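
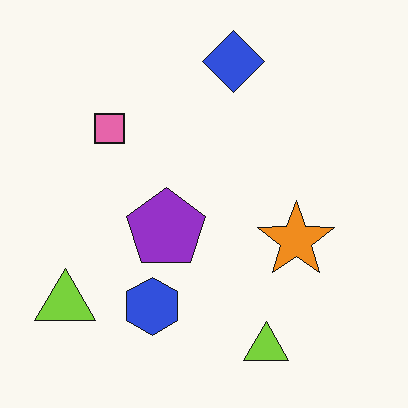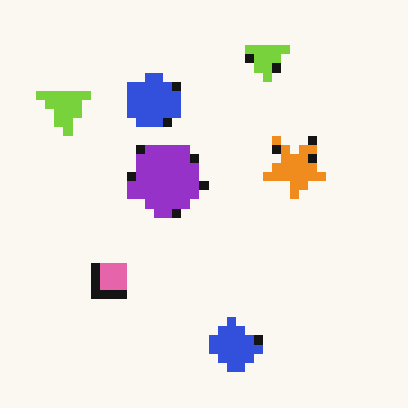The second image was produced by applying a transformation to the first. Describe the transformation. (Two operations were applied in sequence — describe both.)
Coarsely pixelated, then flipped vertically (top ↔ bottom).

Shapes are reduced to large square blocks; fine edges and outlines are lost — a downscale-then-upscale (mosaic) effect. The blue diamond is in the top of the first image and the bottom of the second — shapes on opposite sides of the horizontal midline have swapped in a mirror flip.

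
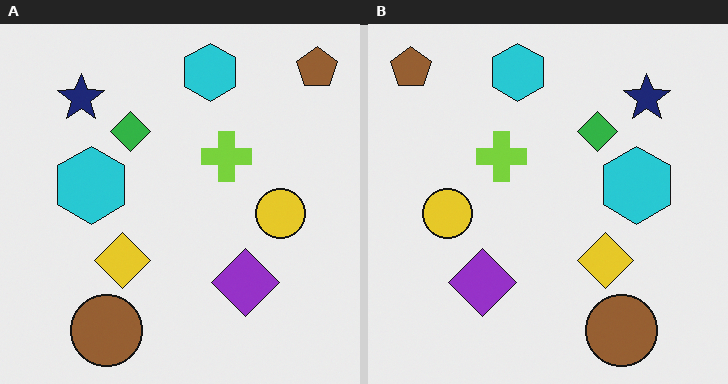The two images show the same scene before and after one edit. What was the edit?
The transformation is: flipped horizontally (left ↔ right).

The brown pentagon is in the top-right of the left (A) image and the top-left of the right (B) — shapes on opposite sides of the vertical midline have swapped in a mirror flip.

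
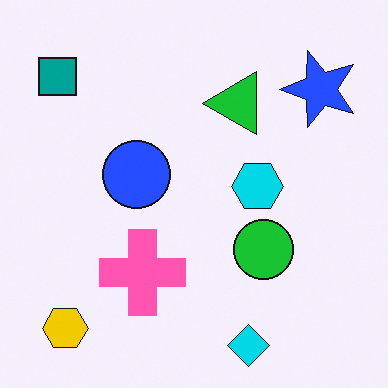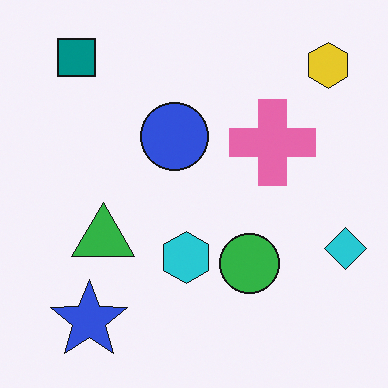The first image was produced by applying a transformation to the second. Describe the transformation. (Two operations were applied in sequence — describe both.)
It was slightly oversaturated, then transposed (reflected across the top-left ↔ bottom-right diagonal).

All colors are more vivid — a global saturation change. Shapes have swapped their row and column positions — what was in the top-right is now in the bottom-left — a diagonal reflection.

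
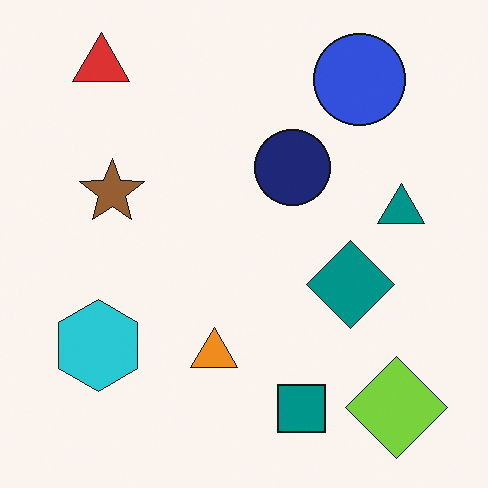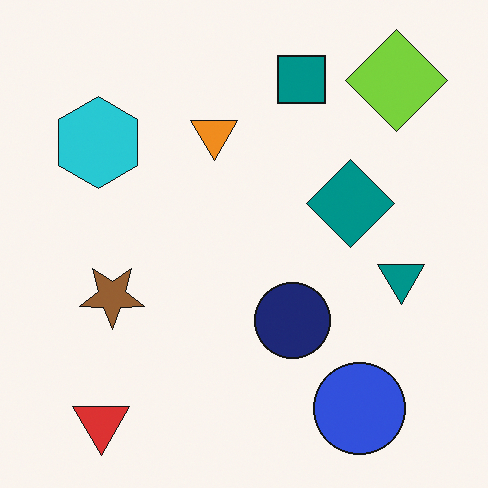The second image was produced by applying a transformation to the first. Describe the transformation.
The transformation is: flipped vertically (top ↔ bottom).

The red triangle is in the top-left of the first image and the bottom-left of the second — shapes on opposite sides of the horizontal midline have swapped in a mirror flip.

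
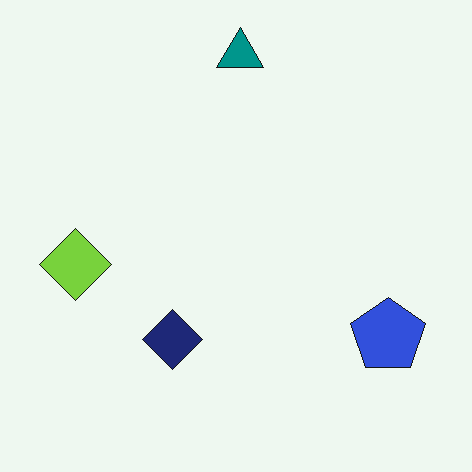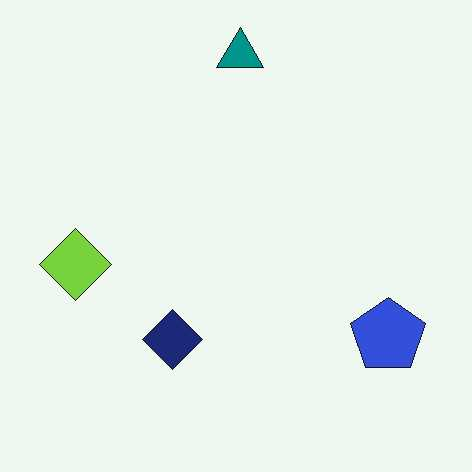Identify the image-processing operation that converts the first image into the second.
This is the original image given moderate JPEG compression.

Blocky 8×8 compression artifacts appear around shape edges and the flat background shows ringing — characteristic JPEG degradation.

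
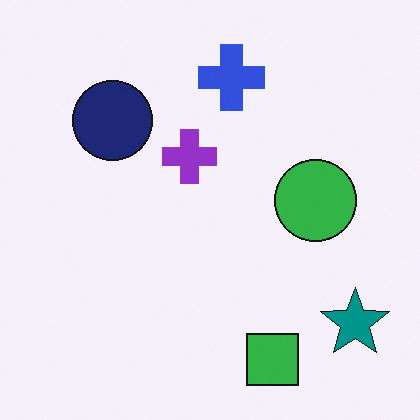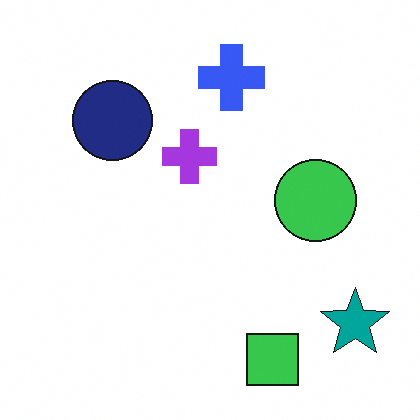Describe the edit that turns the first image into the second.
The transformation is: brightened a little.

Every pixel — background and shapes alike — is uniformly brightened.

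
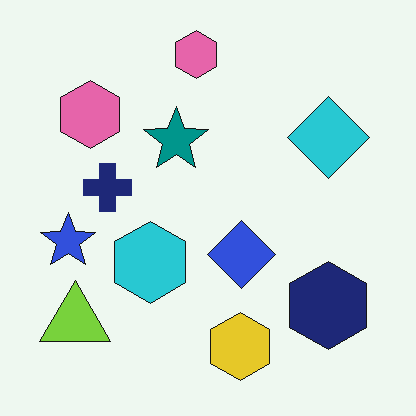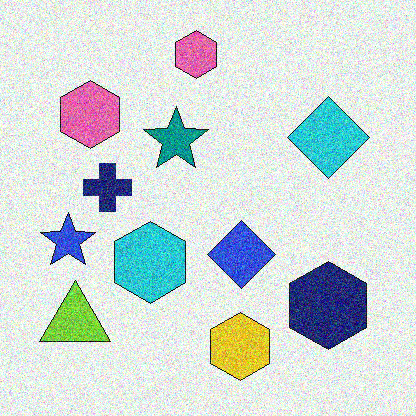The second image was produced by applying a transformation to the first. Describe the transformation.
Degraded with a thick layer of grain.

Random speckle covers the whole image, including the flat background.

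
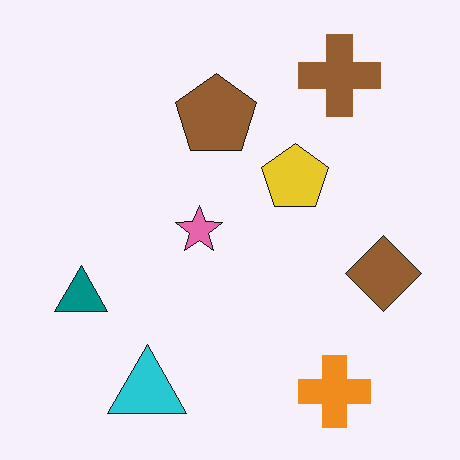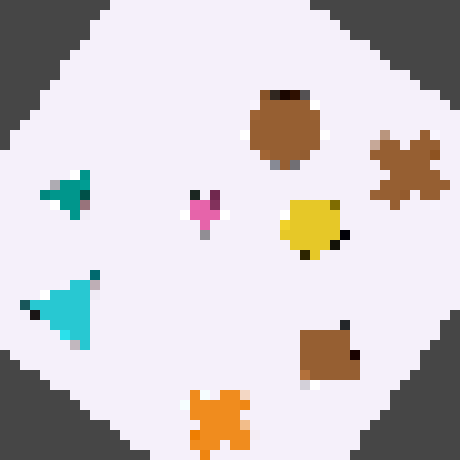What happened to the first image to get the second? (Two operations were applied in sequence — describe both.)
This is the original image rotated clockwise by a large amount — several tens of degrees, then coarsely pixelated.

Every shape is tilted by the same angle and the image corners show triangular fill wedges — a whole-image rotation by a non-right angle. Shapes are reduced to large square blocks; fine edges and outlines are lost — a downscale-then-upscale (mosaic) effect.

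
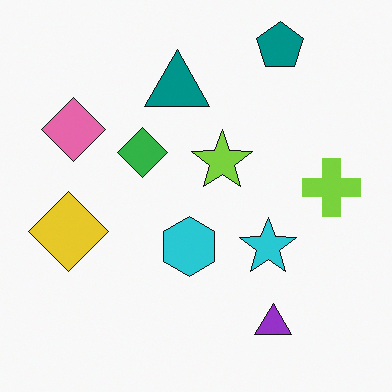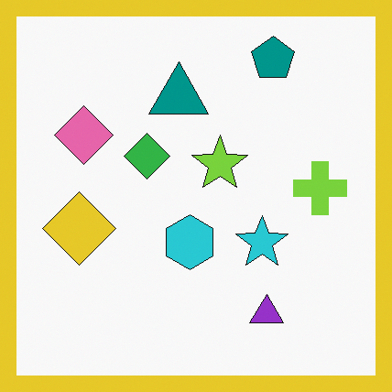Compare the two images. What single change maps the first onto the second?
It was framed with a yellow border.

A solid yellow frame runs around the edge of the second image, with the content slightly shrunk inside it.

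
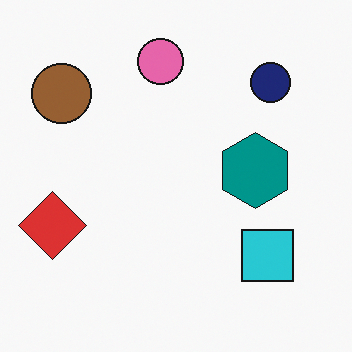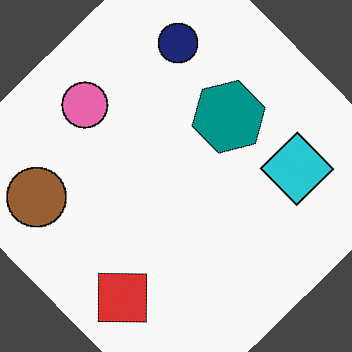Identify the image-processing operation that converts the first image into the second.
The image was rotated counter-clockwise by a large amount — several tens of degrees.

Every shape is tilted by the same angle and the image corners show triangular fill wedges — a whole-image rotation by a non-right angle.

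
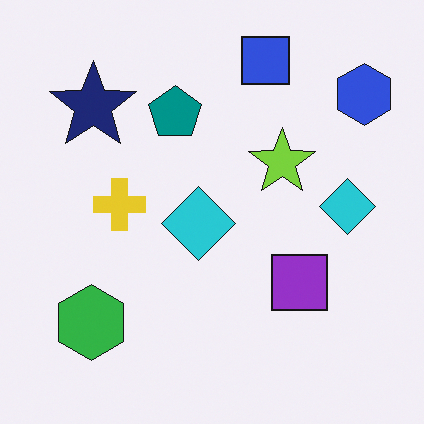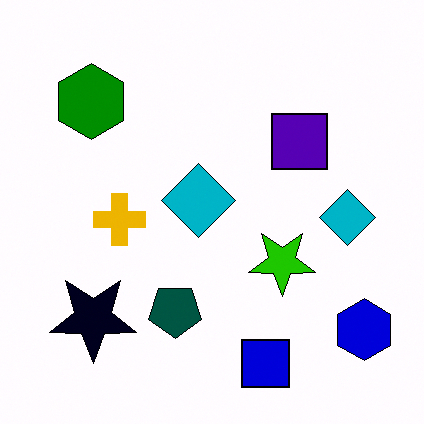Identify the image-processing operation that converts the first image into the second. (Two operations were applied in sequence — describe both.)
This is the original image boosted in contrast, then flipped vertically (top ↔ bottom).

Tones are pushed away from mid-grey across the whole image — a global contrast change. The blue square is in the top of the first image and the bottom of the second — shapes on opposite sides of the horizontal midline have swapped in a mirror flip.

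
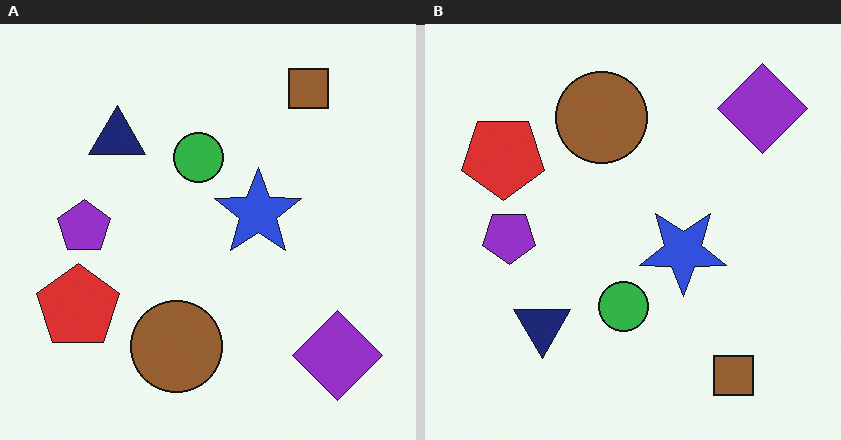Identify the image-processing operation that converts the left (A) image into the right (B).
The right (B) image is the left (A) flipped vertically (top ↔ bottom).

The brown square is in the top-right of the left (A) image and the bottom-right of the right (B) — shapes on opposite sides of the horizontal midline have swapped in a mirror flip.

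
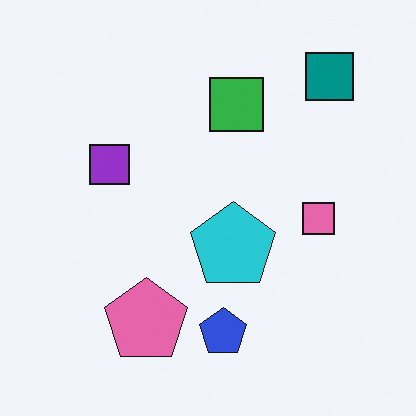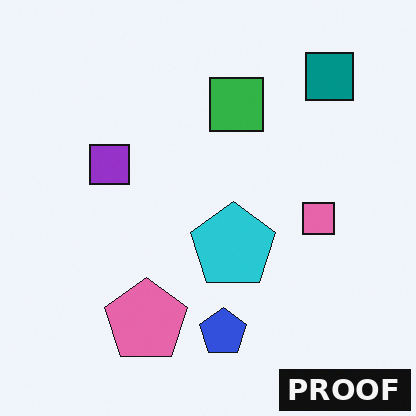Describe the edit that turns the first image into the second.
Watermarked with the text "PROOF" in the lower-right corner.

A dark label reading "PROOF" appears in the lower-right corner.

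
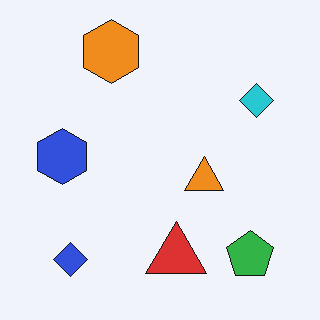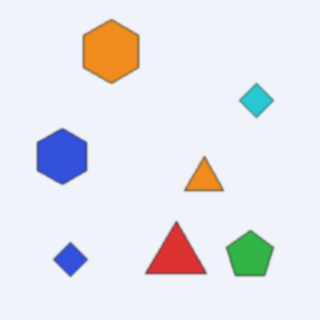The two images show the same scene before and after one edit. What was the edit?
The second image is the first lightly blurred.

Shape edges and outlines are uniformly softened across the whole image.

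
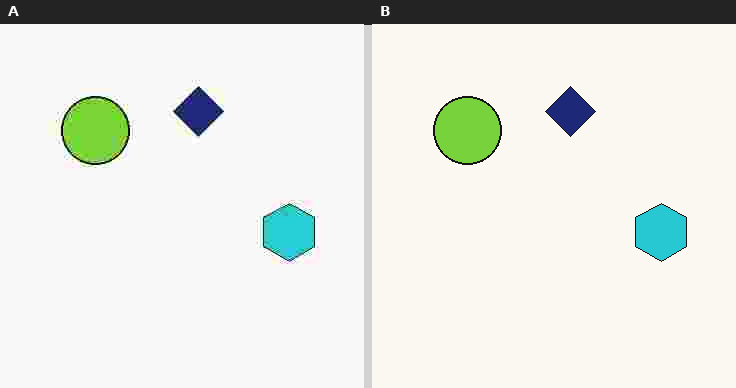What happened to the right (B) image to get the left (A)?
This is the original image heavily JPEG-compressed with obvious blocking artifacts.

Blocky 8×8 compression artifacts appear around shape edges and the flat background shows ringing — characteristic JPEG degradation.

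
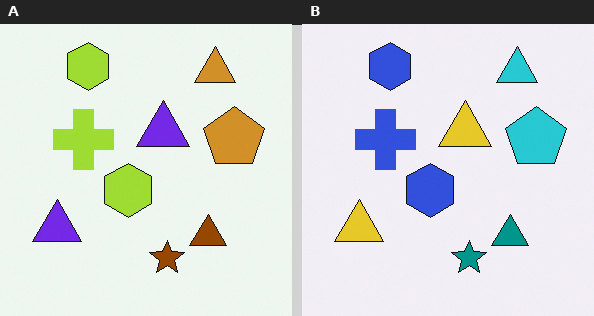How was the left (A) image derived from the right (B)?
Hue-shifted through roughly half the color wheel.

Every shape's color has rotated by the same amount around the hue wheel — a uniform hue shift.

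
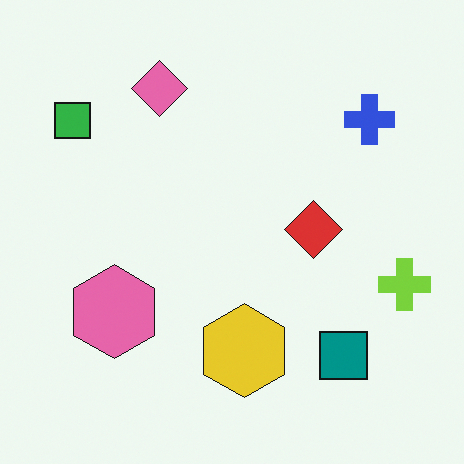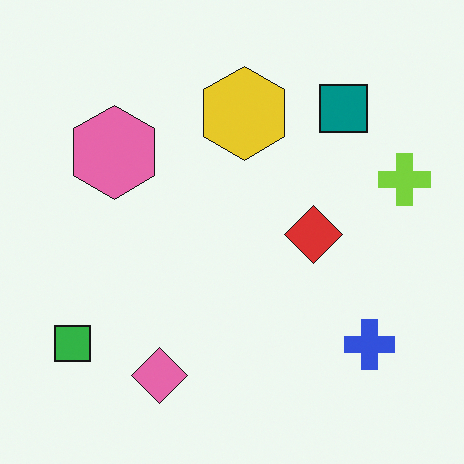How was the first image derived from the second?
The first image is the second flipped vertically (top ↔ bottom).

The pink diamond is in the bottom of the second image and the top of the first — shapes on opposite sides of the horizontal midline have swapped in a mirror flip.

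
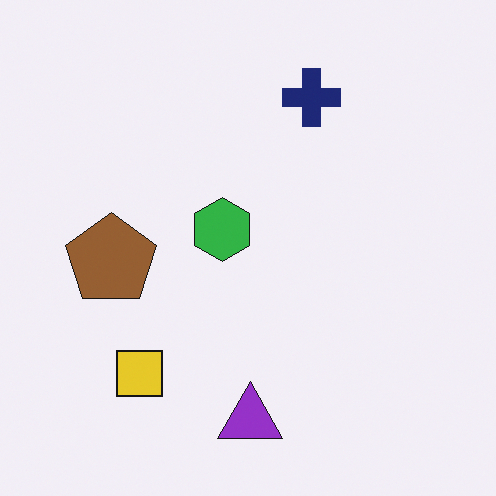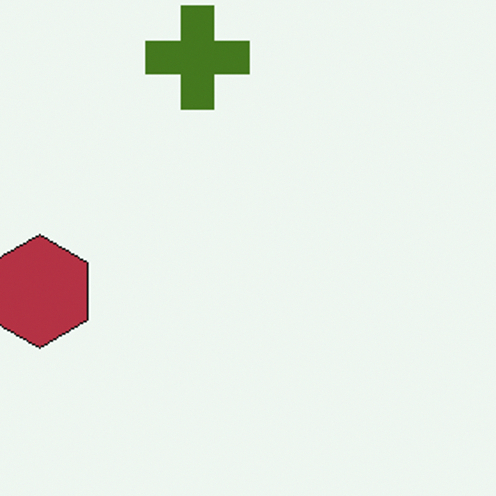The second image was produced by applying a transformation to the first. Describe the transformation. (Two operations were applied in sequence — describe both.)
Hue-shifted through roughly half the color wheel, then cropped tightly and scaled back up.

Every shape's color has rotated by the same amount around the hue wheel — a uniform hue shift. The visible shapes are larger and the field of view is narrower; shapes near the original edges may be partly or wholly outside the frame — a crop-and-rescale.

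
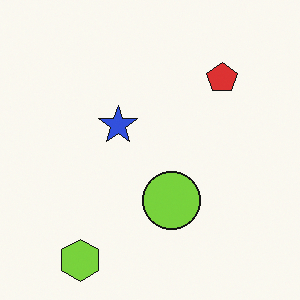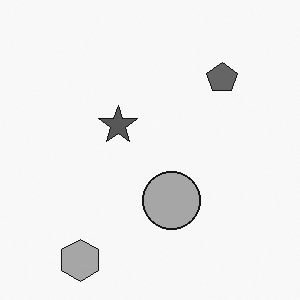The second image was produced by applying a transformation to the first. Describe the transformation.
The transformation is: converted to grayscale.

All color is removed — every shape is now a shade of grey.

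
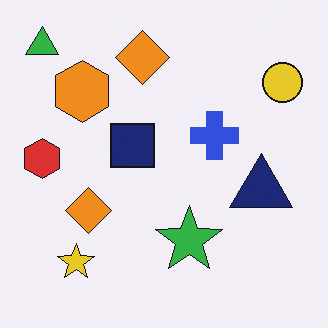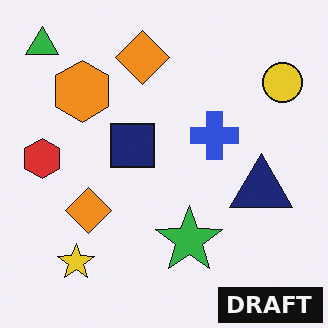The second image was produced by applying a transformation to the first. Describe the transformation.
It was watermarked with the text "DRAFT" in the lower-right corner.

A dark label reading "DRAFT" appears in the lower-right corner.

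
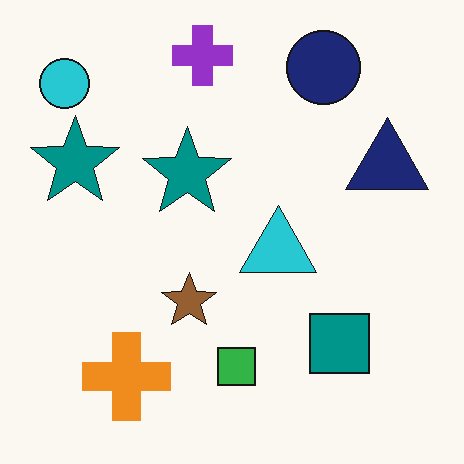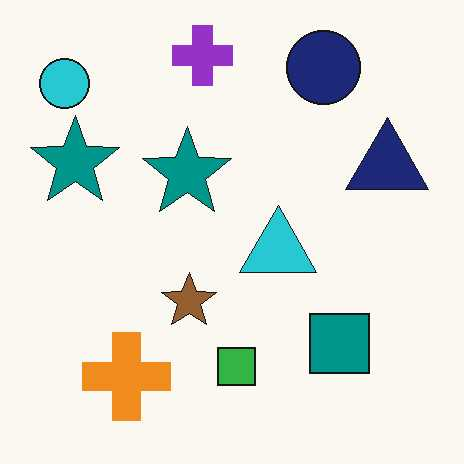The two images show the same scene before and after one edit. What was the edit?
The image was JPEG-compressed with visible artifacts.

Blocky 8×8 compression artifacts appear around shape edges and the flat background shows ringing — characteristic JPEG degradation.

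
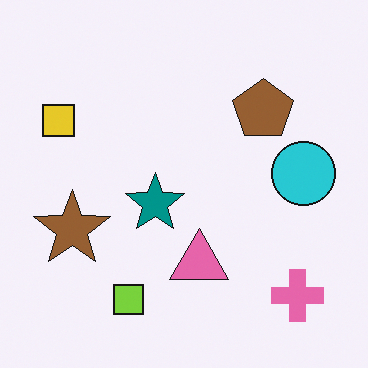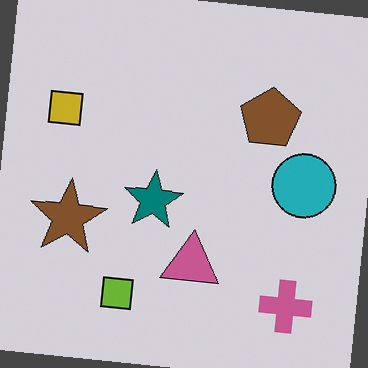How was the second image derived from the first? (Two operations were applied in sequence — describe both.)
It was darkened a little, then rotated clockwise by a slight angle.

Every pixel — background and shapes alike — is uniformly darkened. Every shape is tilted by the same angle and the image corners show triangular fill wedges — a whole-image rotation by a non-right angle.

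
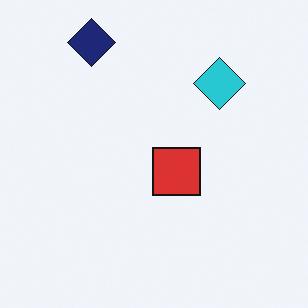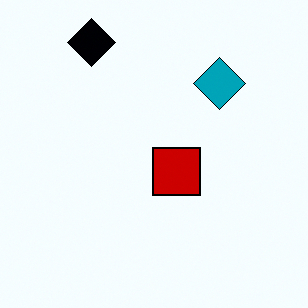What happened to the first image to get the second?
The transformation is: given much higher contrast.

Tones are pushed away from mid-grey across the whole image — a global contrast change.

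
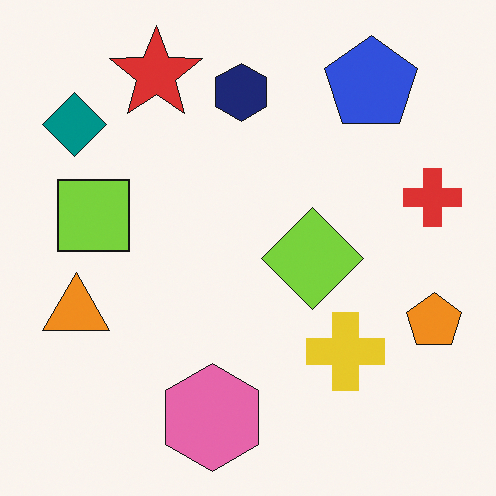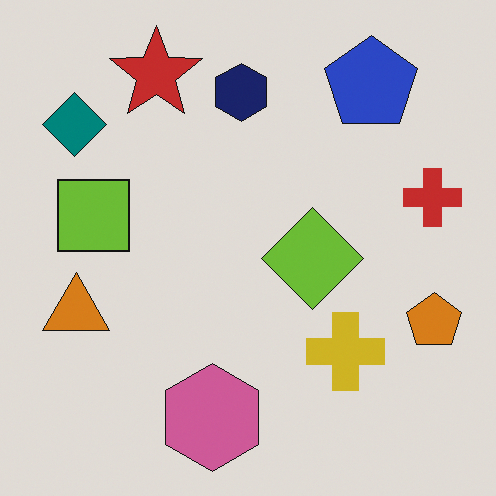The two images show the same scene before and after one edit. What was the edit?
The second image is the first darkened a little.

Every pixel — background and shapes alike — is uniformly darkened.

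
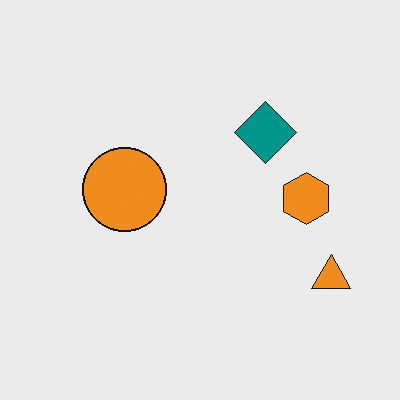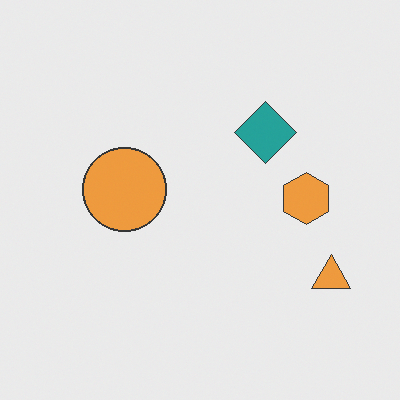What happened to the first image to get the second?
The second image is the first given slightly reduced contrast.

Tones are pushed toward mid-grey across the whole image — a global contrast change.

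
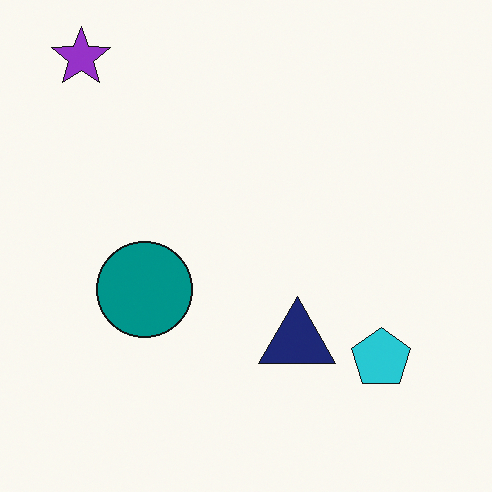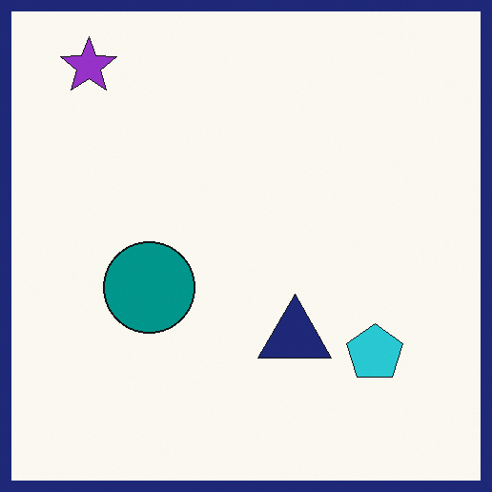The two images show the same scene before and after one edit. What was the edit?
The transformation is: framed with a navy border.

A solid navy frame runs around the edge of the second image, with the content slightly shrunk inside it.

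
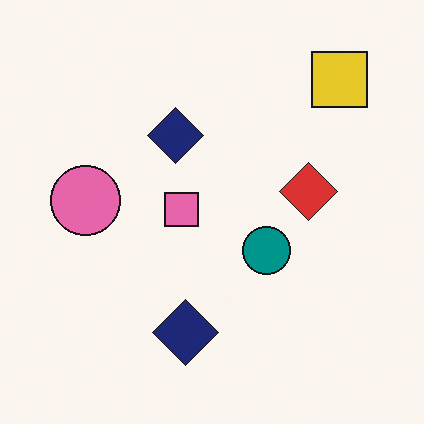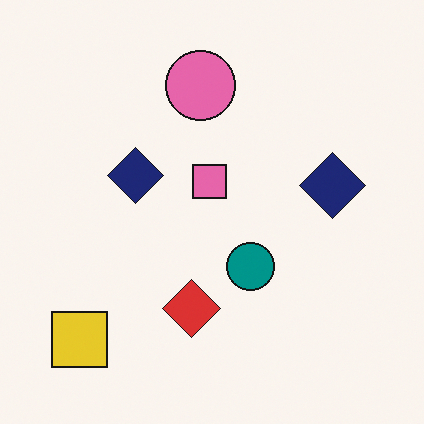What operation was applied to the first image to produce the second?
Transposed (reflected across the top-left ↔ bottom-right diagonal).

Shapes have swapped their row and column positions — what was in the top-right is now in the bottom-left — a diagonal reflection.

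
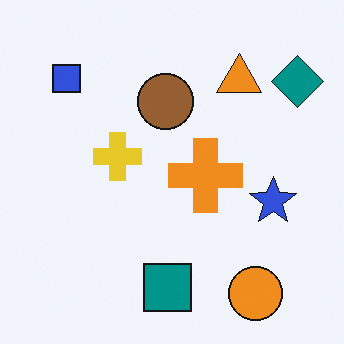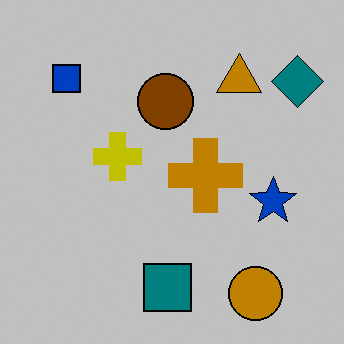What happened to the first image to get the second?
The transformation is: aggressively posterized.

Each flat color has snapped to a coarser quantized level — most visibly, the near-white background has dropped to a flat grey.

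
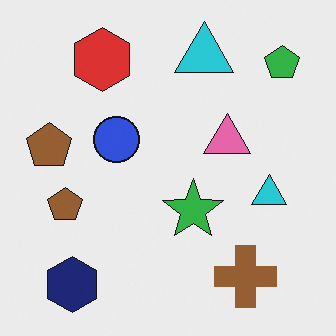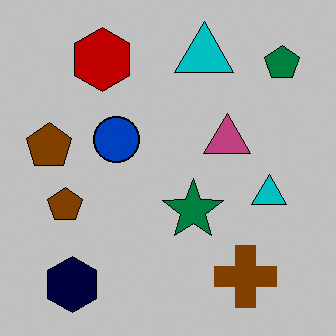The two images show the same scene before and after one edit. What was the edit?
The image was aggressively posterized.

Each flat color has snapped to a coarser quantized level — most visibly, the near-white background has dropped to a flat grey.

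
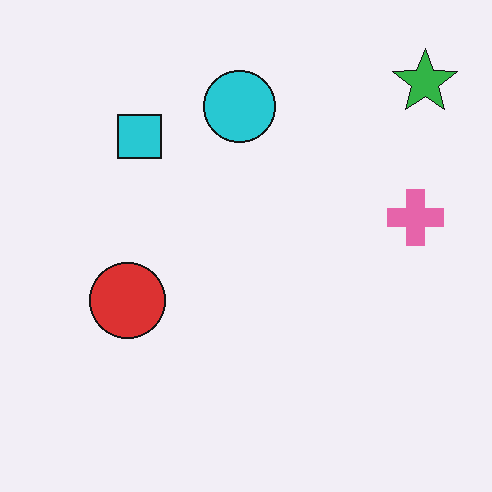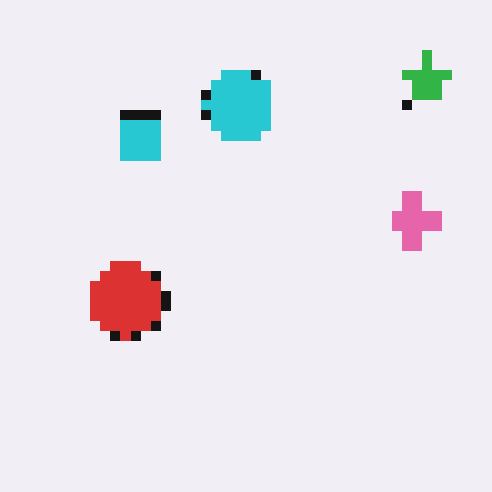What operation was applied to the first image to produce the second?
Heavily pixelated into large blocks.

Shapes are reduced to large square blocks; fine edges and outlines are lost — a downscale-then-upscale (mosaic) effect.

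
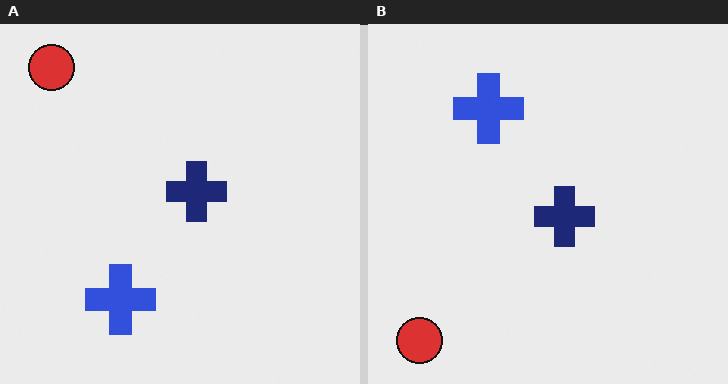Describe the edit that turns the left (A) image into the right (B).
The image was flipped vertically (top ↔ bottom).

The red circle is in the top-left of the left (A) image and the bottom-left of the right (B) — shapes on opposite sides of the horizontal midline have swapped in a mirror flip.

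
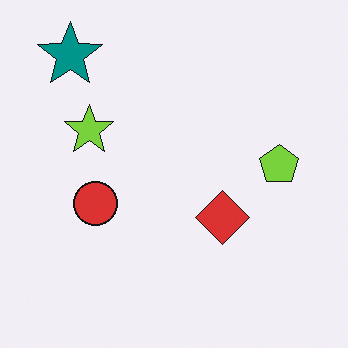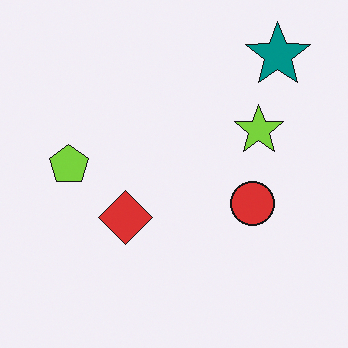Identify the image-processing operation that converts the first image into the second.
The image was flipped horizontally (left ↔ right).

The lime pentagon is in the right of the first image and the left of the second — shapes on opposite sides of the vertical midline have swapped in a mirror flip.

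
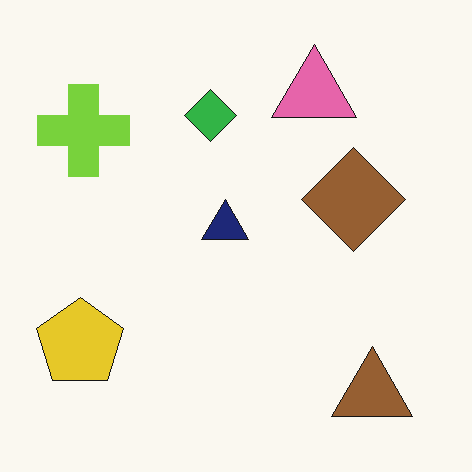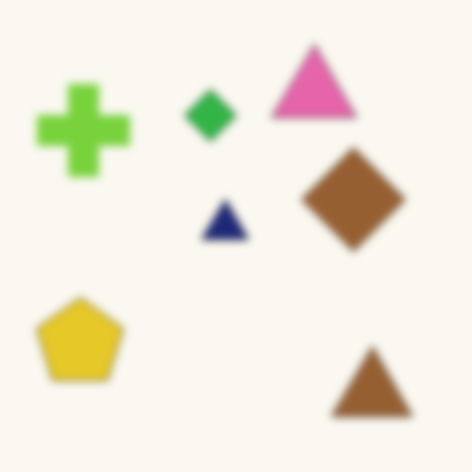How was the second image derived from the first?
The second image is the first moderately blurred.

Shape edges and outlines are uniformly softened across the whole image.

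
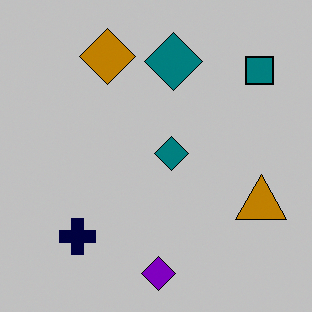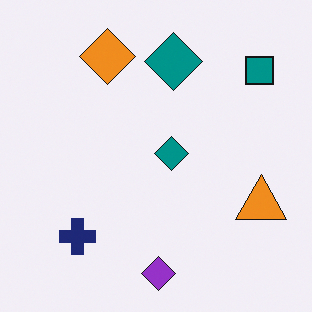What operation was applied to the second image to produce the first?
This is the original image aggressively posterized.

Each flat color has snapped to a coarser quantized level — most visibly, the near-white background has dropped to a flat grey.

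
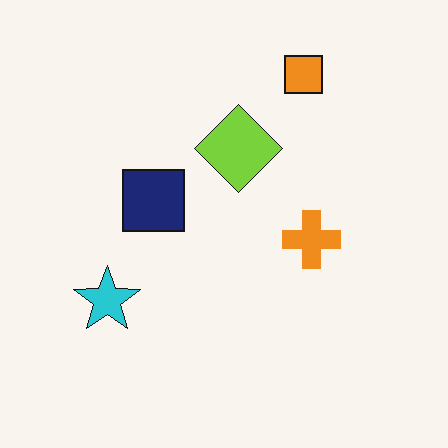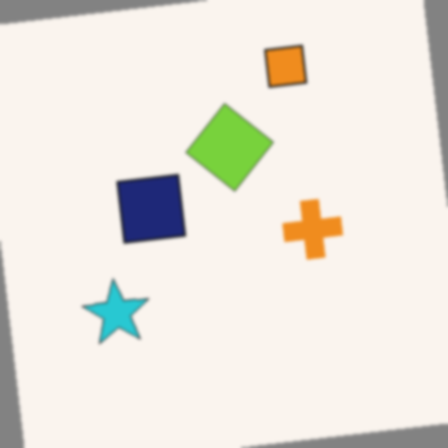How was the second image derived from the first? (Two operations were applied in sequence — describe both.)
Rotated counter-clockwise by a slight angle, then given a subtle gaussian blur.

Every shape is tilted by the same angle and the image corners show triangular fill wedges — a whole-image rotation by a non-right angle. Shape edges and outlines are uniformly softened across the whole image.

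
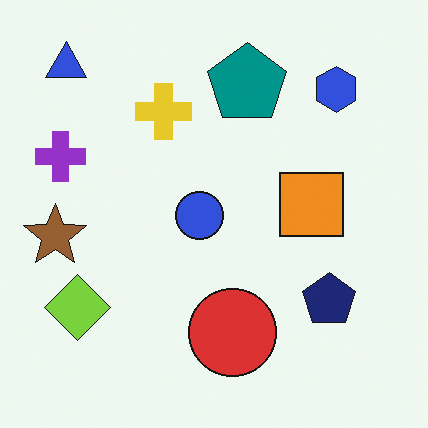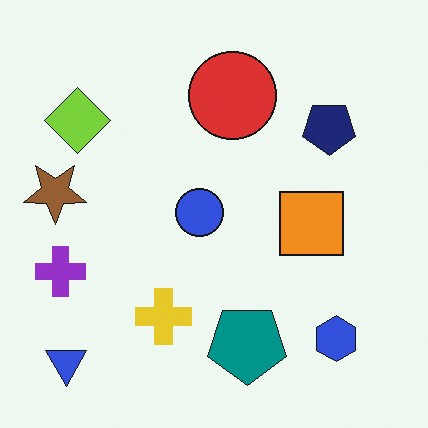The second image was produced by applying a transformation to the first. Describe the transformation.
It was flipped vertically (top ↔ bottom).

The blue triangle is in the top-left of the first image and the bottom-left of the second — shapes on opposite sides of the horizontal midline have swapped in a mirror flip.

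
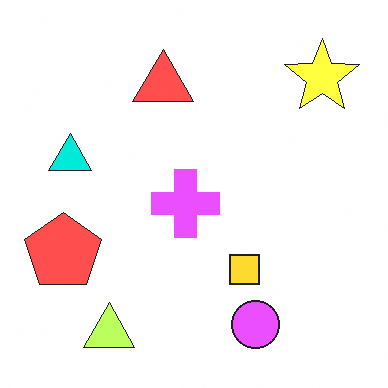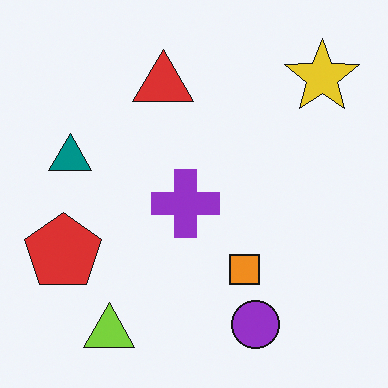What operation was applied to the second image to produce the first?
It was substantially brightened.

Every pixel — background and shapes alike — is uniformly brightened.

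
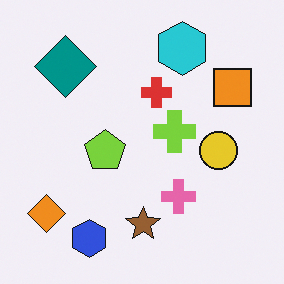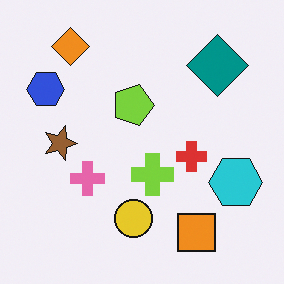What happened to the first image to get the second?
It was rotated 90° clockwise.

The orange diamond sits in the bottom-left of the first image and the top-left of the second — consistent with a whole-image 90° clockwise rotation.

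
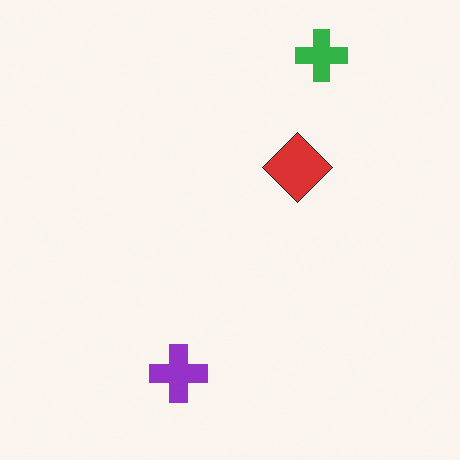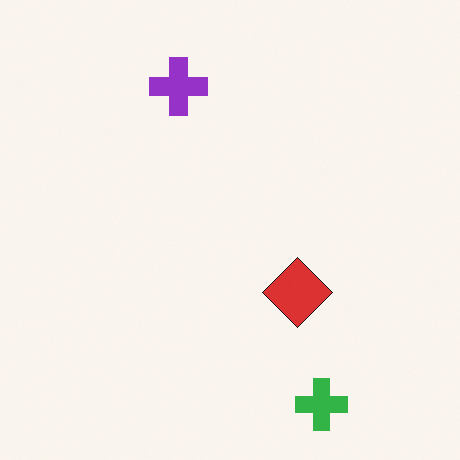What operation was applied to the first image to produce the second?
The image was flipped vertically (top ↔ bottom).

The green cross is in the top-right of the first image and the bottom-right of the second — shapes on opposite sides of the horizontal midline have swapped in a mirror flip.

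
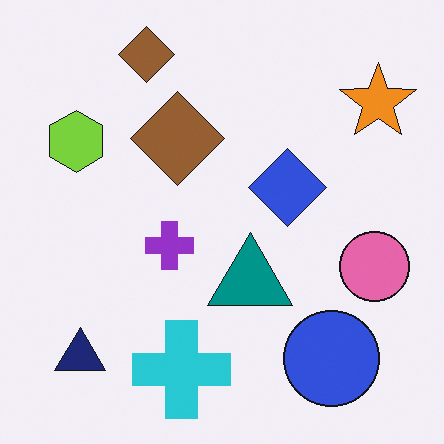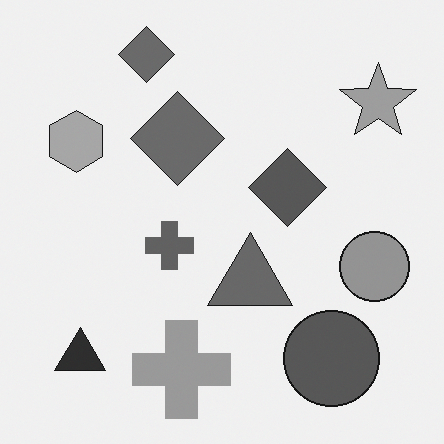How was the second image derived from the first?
Converted to grayscale.

All color is removed — every shape is now a shade of grey.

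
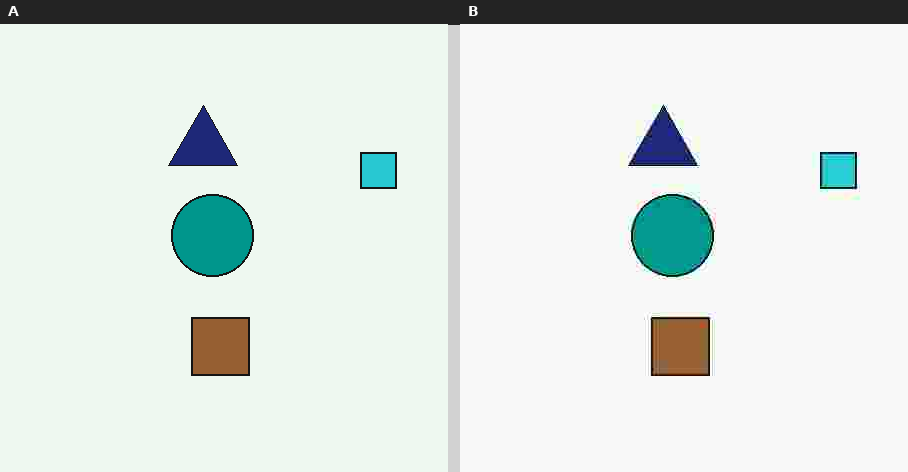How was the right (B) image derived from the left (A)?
Degraded with heavy JPEG compression.

Blocky 8×8 compression artifacts appear around shape edges and the flat background shows ringing — characteristic JPEG degradation.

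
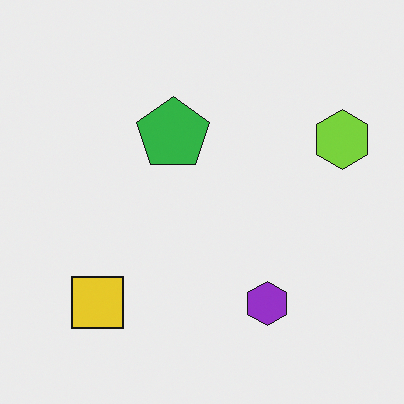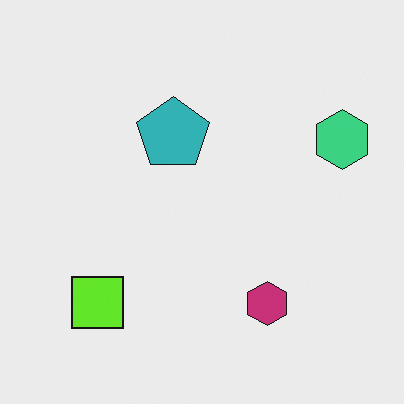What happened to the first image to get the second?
The second image is the first hue-shifted by a small amount.

Every shape's color has rotated by the same amount around the hue wheel — a uniform hue shift.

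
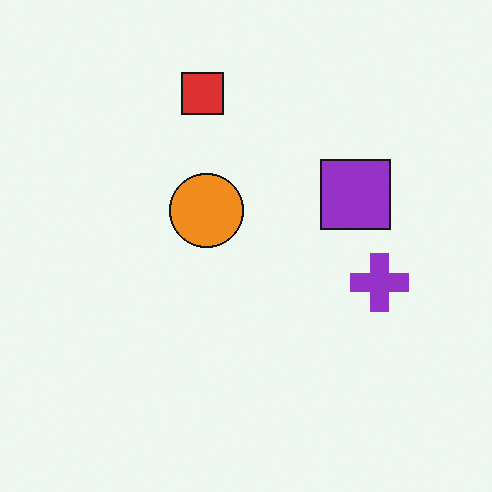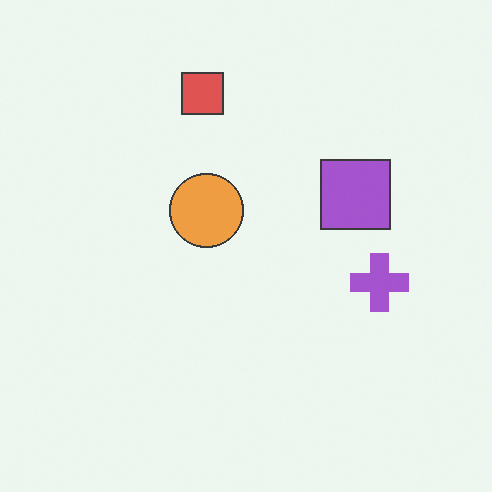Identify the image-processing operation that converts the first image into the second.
It was given slightly reduced contrast.

Tones are pushed toward mid-grey across the whole image — a global contrast change.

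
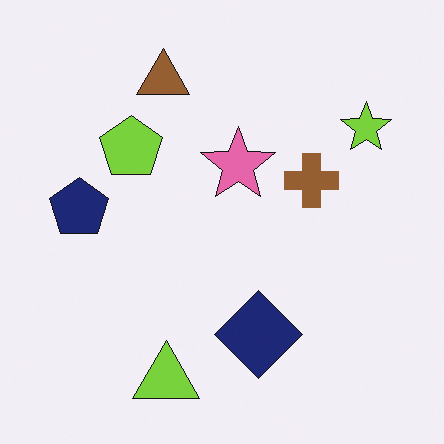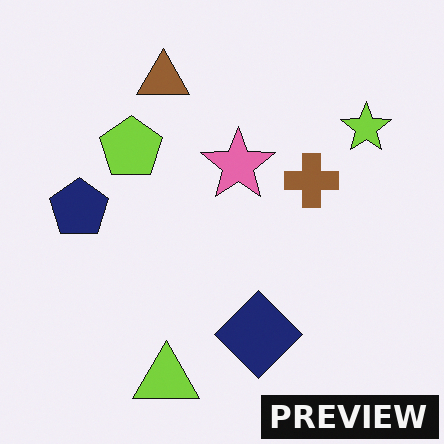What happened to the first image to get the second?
The transformation is: watermarked with the text "PREVIEW" in the lower-right corner.

A dark label reading "PREVIEW" appears in the lower-right corner.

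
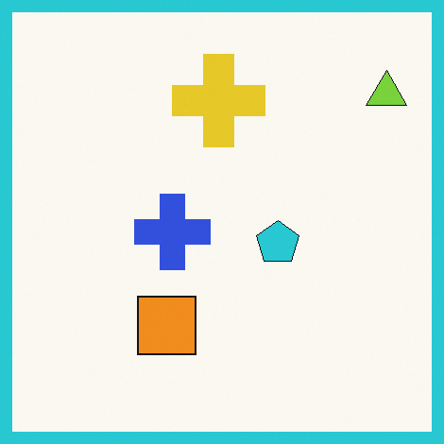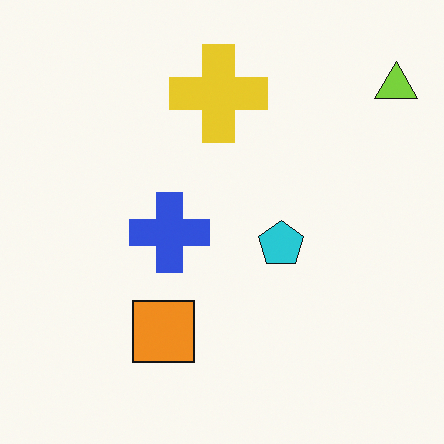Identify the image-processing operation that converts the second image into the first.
This is the original image framed with a cyan border.

A solid cyan frame runs around the edge of the first image, with the content slightly shrunk inside it.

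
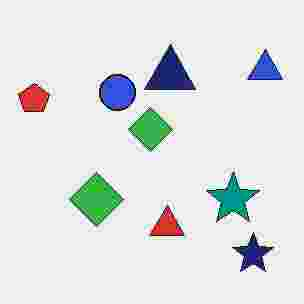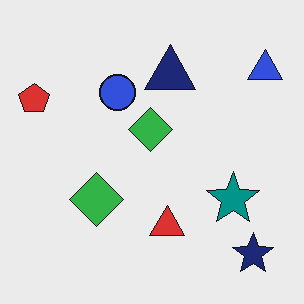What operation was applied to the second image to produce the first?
This is the original image heavily JPEG-compressed with obvious blocking artifacts.

Blocky 8×8 compression artifacts appear around shape edges and the flat background shows ringing — characteristic JPEG degradation.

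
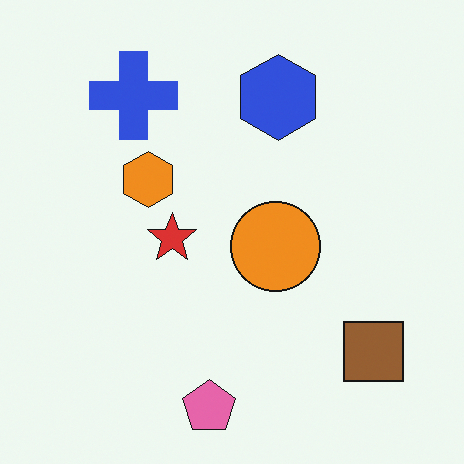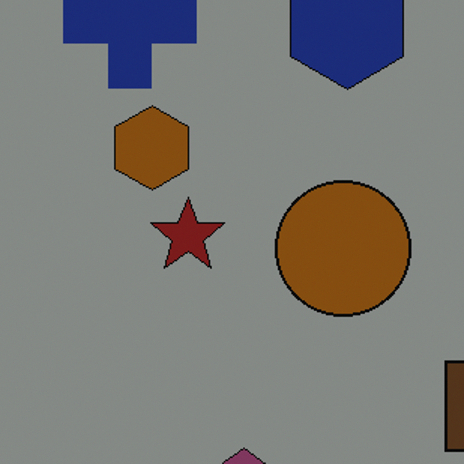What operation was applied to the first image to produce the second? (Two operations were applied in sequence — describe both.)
It was cropped to a modestly smaller region and rescaled, then darkened a lot.

The visible shapes are larger and the field of view is narrower; shapes near the original edges may be partly or wholly outside the frame — a crop-and-rescale. Every pixel — background and shapes alike — is uniformly darkened.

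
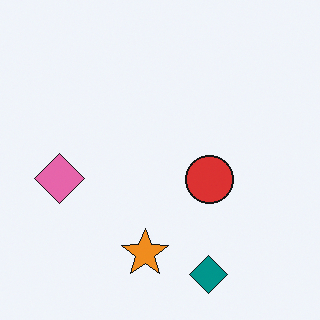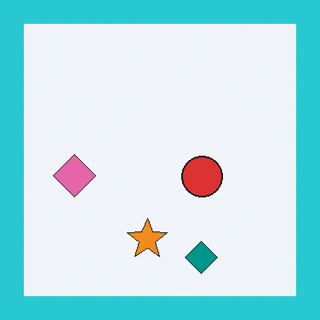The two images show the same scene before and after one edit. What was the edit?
It was framed with a cyan border.

A solid cyan frame runs around the edge of the second image, with the content slightly shrunk inside it.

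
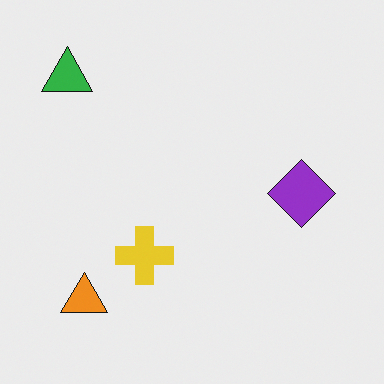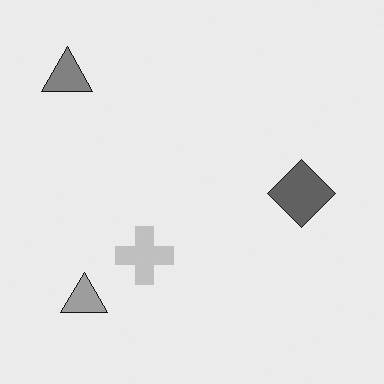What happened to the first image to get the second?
It was converted to grayscale.

All color is removed — every shape is now a shade of grey.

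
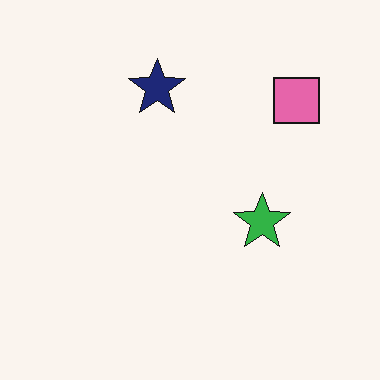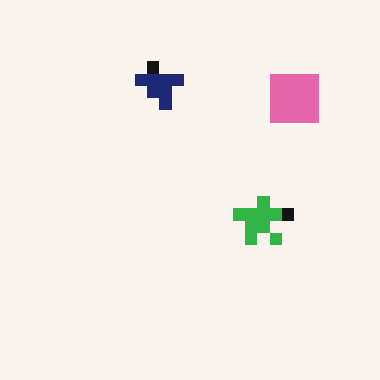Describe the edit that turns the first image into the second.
The second image is the first heavily pixelated into large blocks.

Shapes are reduced to large square blocks; fine edges and outlines are lost — a downscale-then-upscale (mosaic) effect.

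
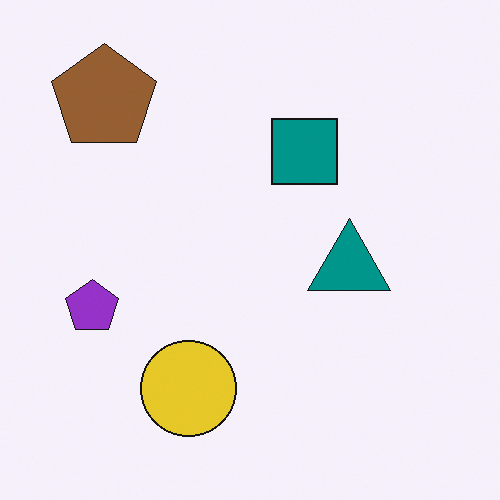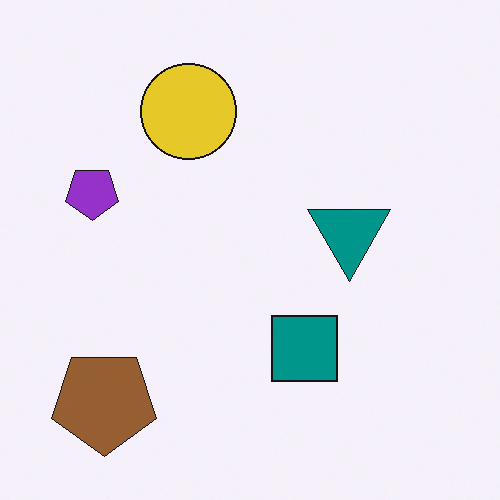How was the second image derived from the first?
Flipped vertically (top ↔ bottom).

The brown pentagon is in the top-left of the first image and the bottom-left of the second — shapes on opposite sides of the horizontal midline have swapped in a mirror flip.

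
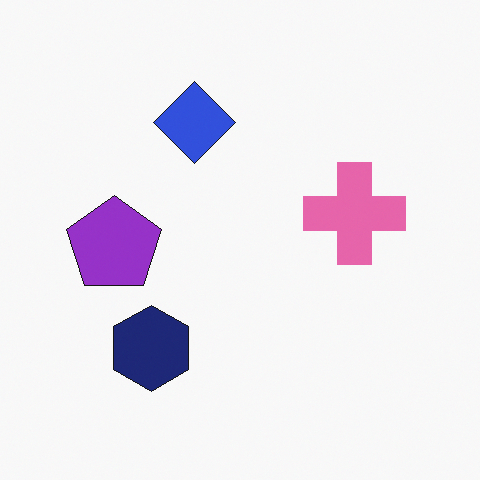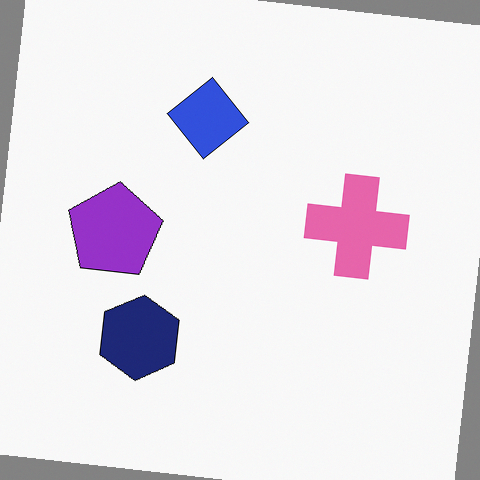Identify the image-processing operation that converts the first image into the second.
Rotated clockwise by a few degrees.

Every shape is tilted by the same angle and the image corners show triangular fill wedges — a whole-image rotation by a non-right angle.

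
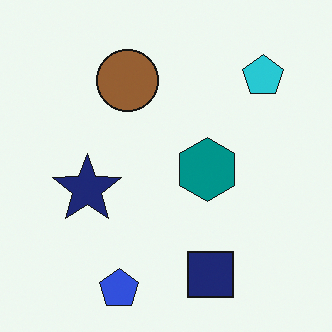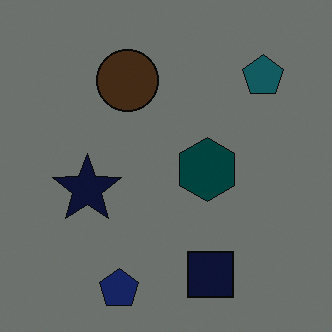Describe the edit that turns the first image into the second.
The image was substantially darkened.

Every pixel — background and shapes alike — is uniformly darkened.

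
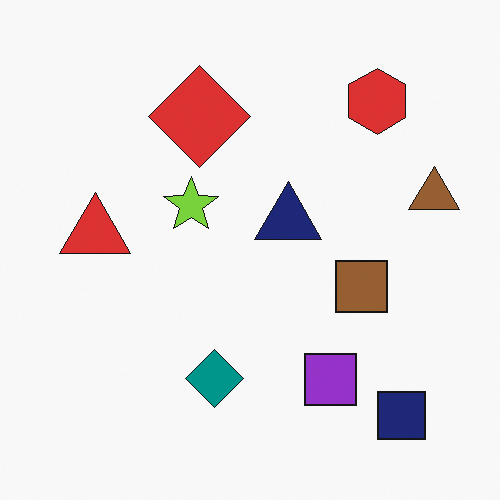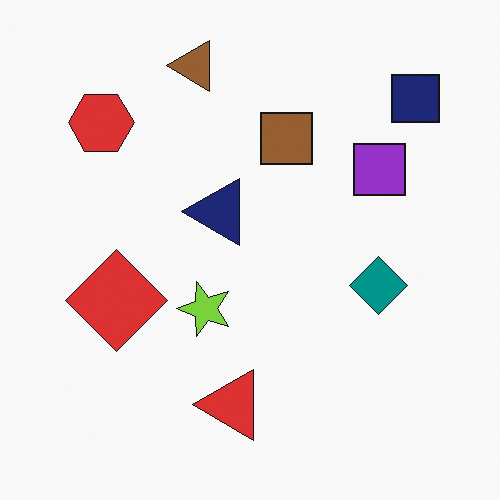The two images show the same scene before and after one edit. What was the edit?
Rotated 90° counter-clockwise.

The navy square sits in the bottom-right of the first image and the top-right of the second — consistent with a whole-image 90° counter-clockwise rotation.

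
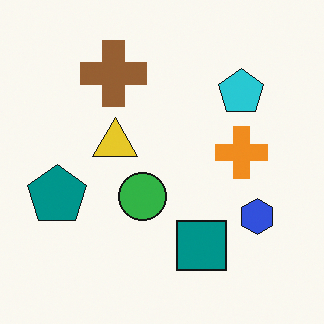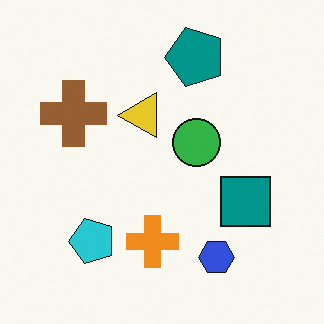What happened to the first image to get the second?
The transformation is: transposed (reflected across the top-left ↔ bottom-right diagonal).

Shapes have swapped their row and column positions — what was in the top-right is now in the bottom-left — a diagonal reflection.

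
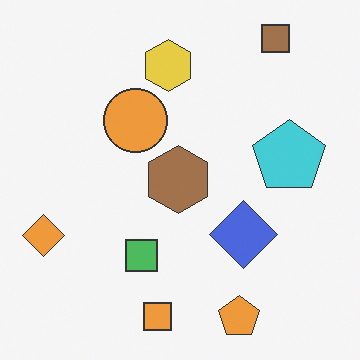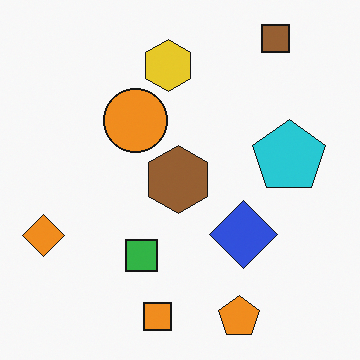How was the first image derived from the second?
The image was given slightly reduced contrast.

Tones are pushed toward mid-grey across the whole image — a global contrast change.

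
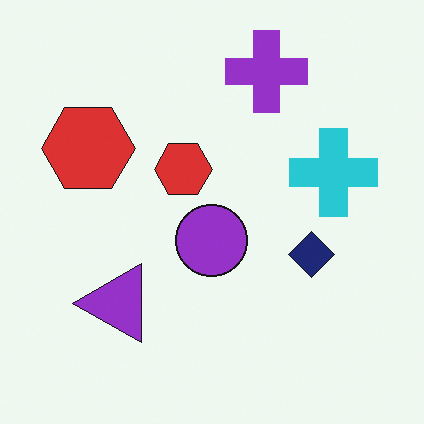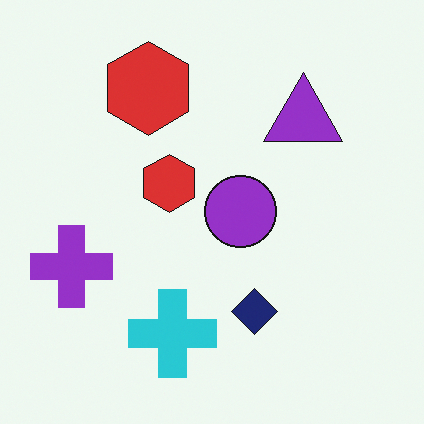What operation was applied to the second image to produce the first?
The image was transposed (reflected across the top-left ↔ bottom-right diagonal).

Shapes have swapped their row and column positions — what was in the top-right is now in the bottom-left — a diagonal reflection.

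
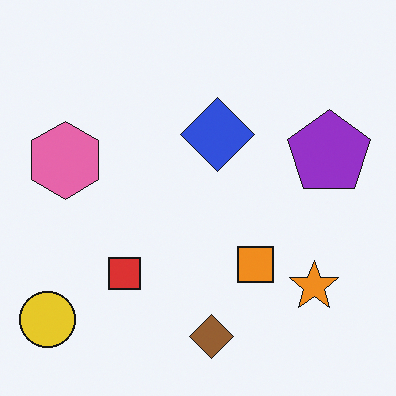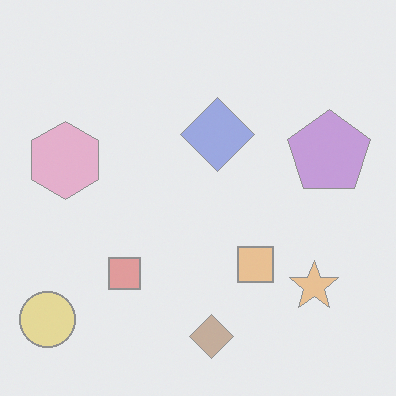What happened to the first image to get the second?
The image was washed out (contrast reduced).

Tones are pushed toward mid-grey across the whole image — a global contrast change.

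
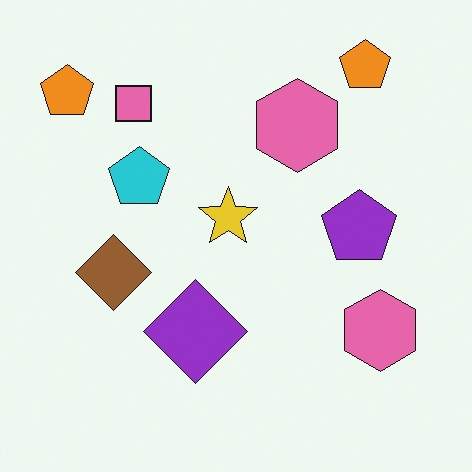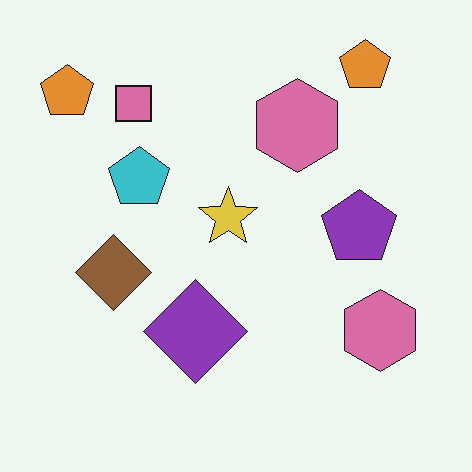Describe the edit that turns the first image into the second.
The transformation is: slightly desaturated.

All colors are more muted and greyish — a global saturation change.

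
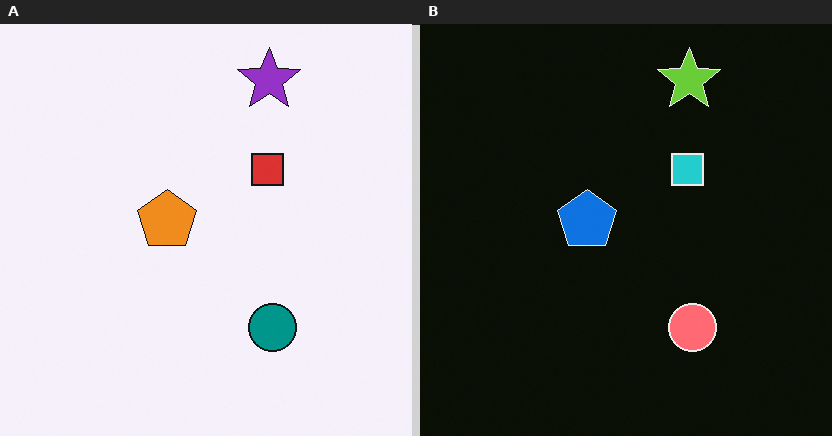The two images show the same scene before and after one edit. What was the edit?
This is the original image color-inverted (negative).

The light background has become dark and every shape's color is its complement — a photographic negative.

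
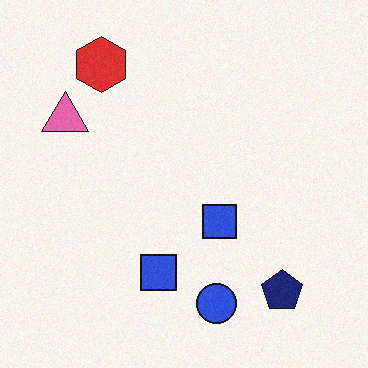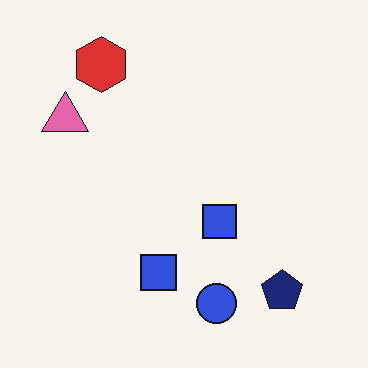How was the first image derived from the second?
The first image is the second degraded with light additive noise.

Random speckle covers the whole image, including the flat background.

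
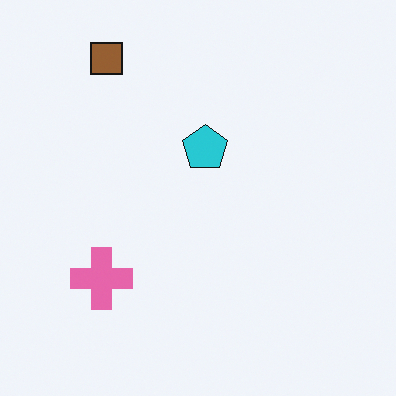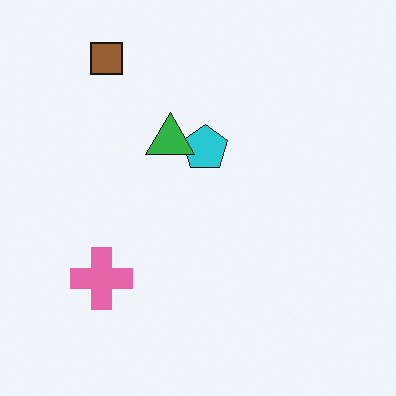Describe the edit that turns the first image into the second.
The transformation is: overlaid with an additional green triangle.

A green triangle appears in the second image that is absent from the first.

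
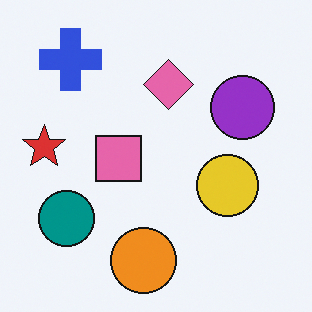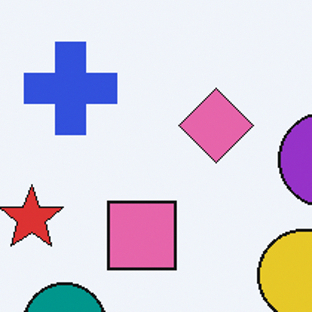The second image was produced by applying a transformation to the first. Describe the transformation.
The second image is the first cropped slightly and scaled back up.

The visible shapes are larger and the field of view is narrower; shapes near the original edges may be partly or wholly outside the frame — a crop-and-rescale.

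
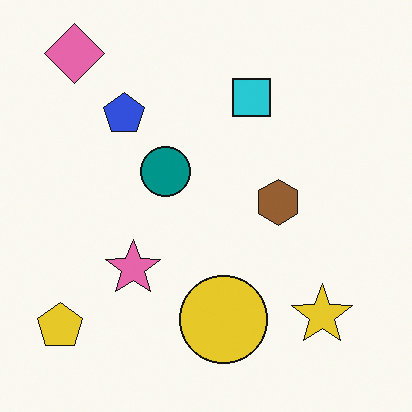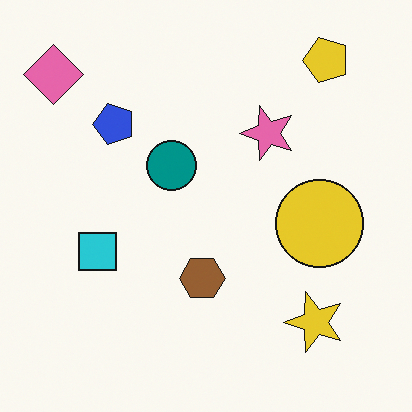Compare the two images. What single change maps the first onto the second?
Transposed (reflected across the top-left ↔ bottom-right diagonal).

Shapes have swapped their row and column positions — what was in the top-right is now in the bottom-left — a diagonal reflection.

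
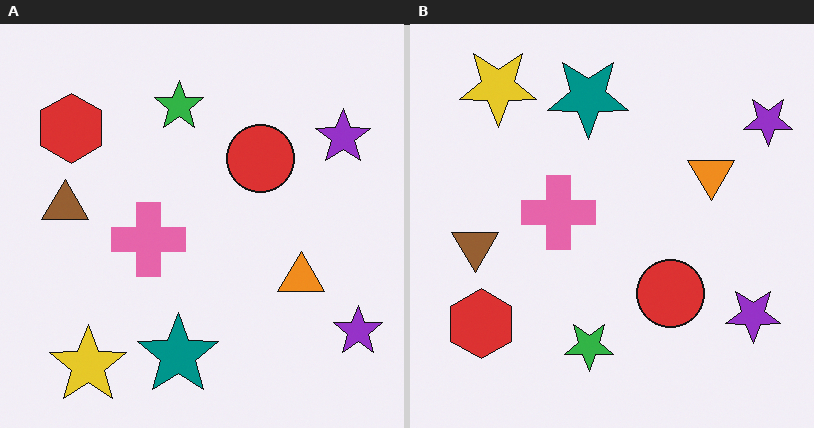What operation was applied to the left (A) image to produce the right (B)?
It was flipped vertically (top ↔ bottom).

The yellow star is in the bottom-left of the left (A) image and the top-left of the right (B) — shapes on opposite sides of the horizontal midline have swapped in a mirror flip.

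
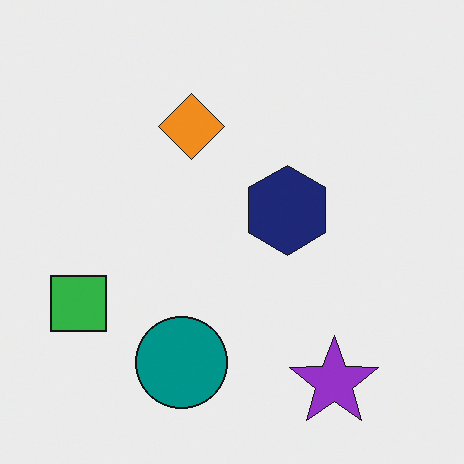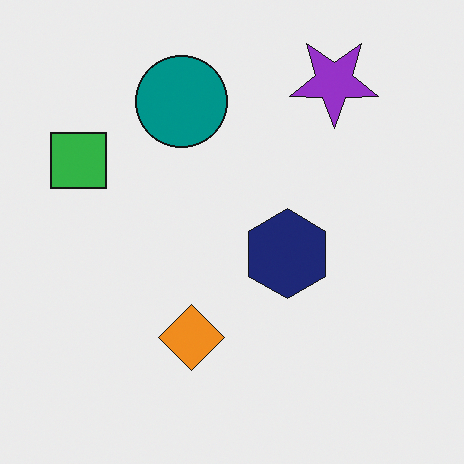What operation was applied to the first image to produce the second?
The second image is the first flipped vertically (top ↔ bottom).

The purple star is in the bottom-right of the first image and the top-right of the second — shapes on opposite sides of the horizontal midline have swapped in a mirror flip.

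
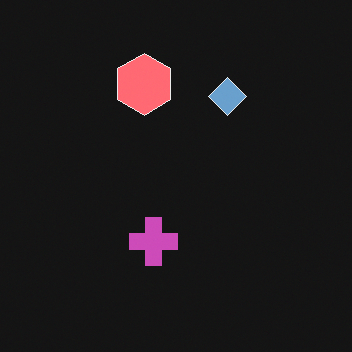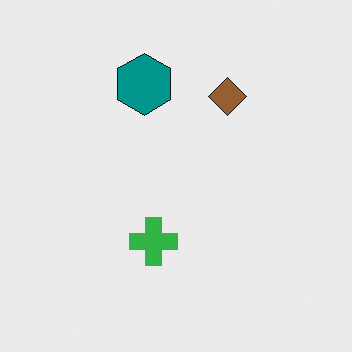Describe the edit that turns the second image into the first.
Color-inverted (negative).

The light background has become dark and every shape's color is its complement — a photographic negative.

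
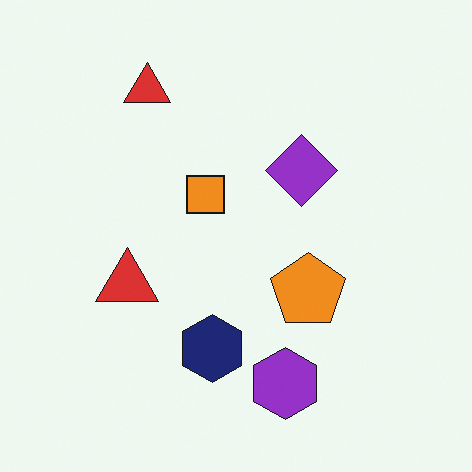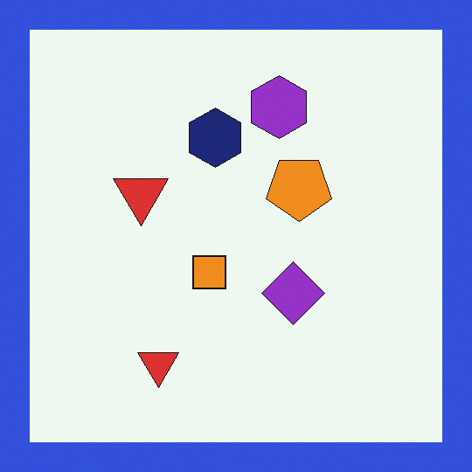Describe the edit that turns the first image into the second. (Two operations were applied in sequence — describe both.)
It was flipped vertically (top ↔ bottom), then framed with a blue border.

The purple hexagon is in the bottom of the first image and the top of the second — shapes on opposite sides of the horizontal midline have swapped in a mirror flip. A solid blue frame runs around the edge of the second image, with the content slightly shrunk inside it.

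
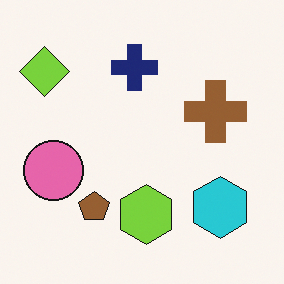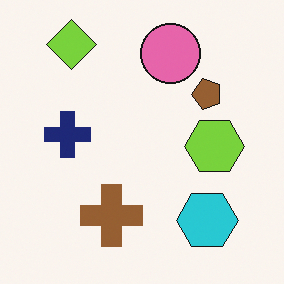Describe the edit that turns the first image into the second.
Transposed (reflected across the top-left ↔ bottom-right diagonal).

Shapes have swapped their row and column positions — what was in the top-right is now in the bottom-left — a diagonal reflection.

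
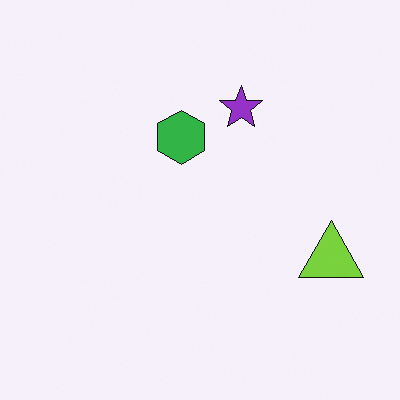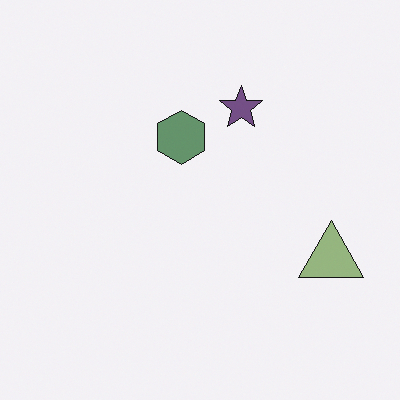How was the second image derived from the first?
It was heavily desaturated.

All colors are more muted and greyish — a global saturation change.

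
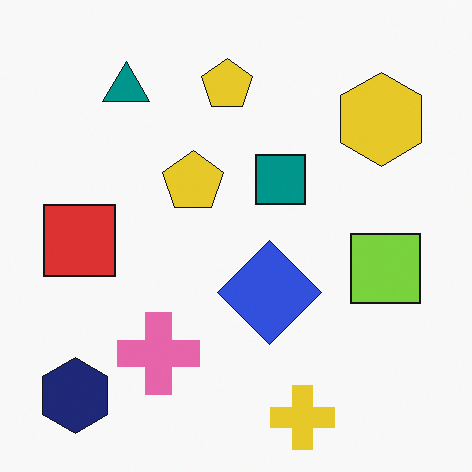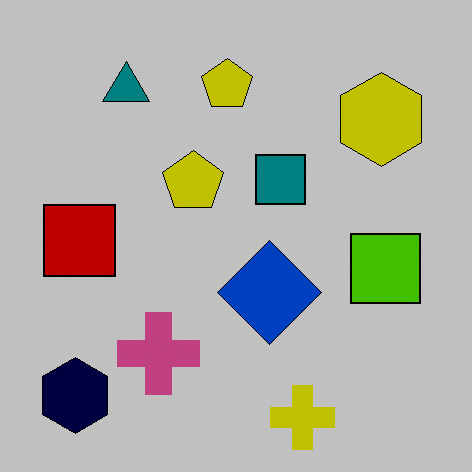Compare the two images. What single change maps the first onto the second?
Aggressively posterized.

Each flat color has snapped to a coarser quantized level — most visibly, the near-white background has dropped to a flat grey.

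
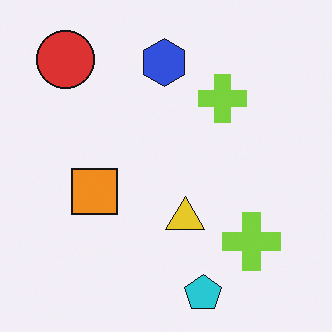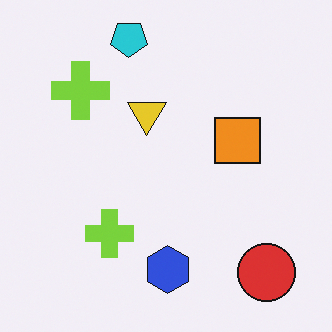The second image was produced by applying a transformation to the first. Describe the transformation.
Rotated 180°.

The red circle sits in the top-left of the first image and the bottom-right of the second — consistent with a whole-image 180° rotation.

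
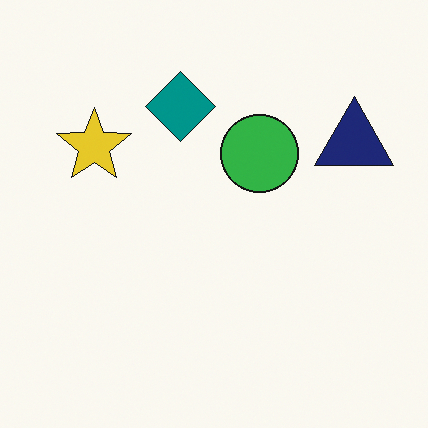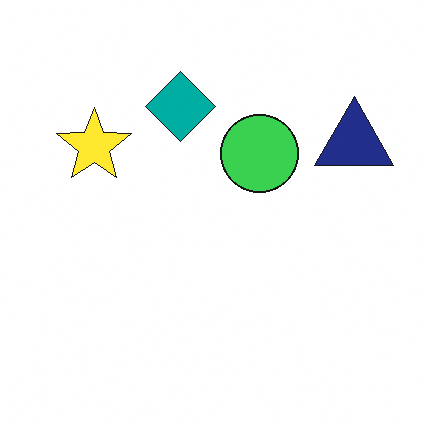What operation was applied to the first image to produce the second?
The transformation is: brightened a little.

Every pixel — background and shapes alike — is uniformly brightened.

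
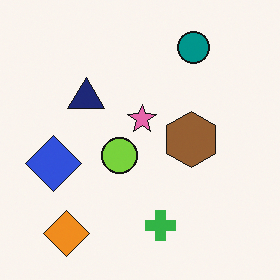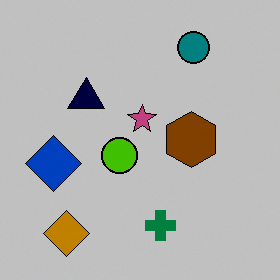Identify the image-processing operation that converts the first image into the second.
The transformation is: heavily posterized to just a handful of flat colors.

Each flat color has snapped to a coarser quantized level — most visibly, the near-white background has dropped to a flat grey.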